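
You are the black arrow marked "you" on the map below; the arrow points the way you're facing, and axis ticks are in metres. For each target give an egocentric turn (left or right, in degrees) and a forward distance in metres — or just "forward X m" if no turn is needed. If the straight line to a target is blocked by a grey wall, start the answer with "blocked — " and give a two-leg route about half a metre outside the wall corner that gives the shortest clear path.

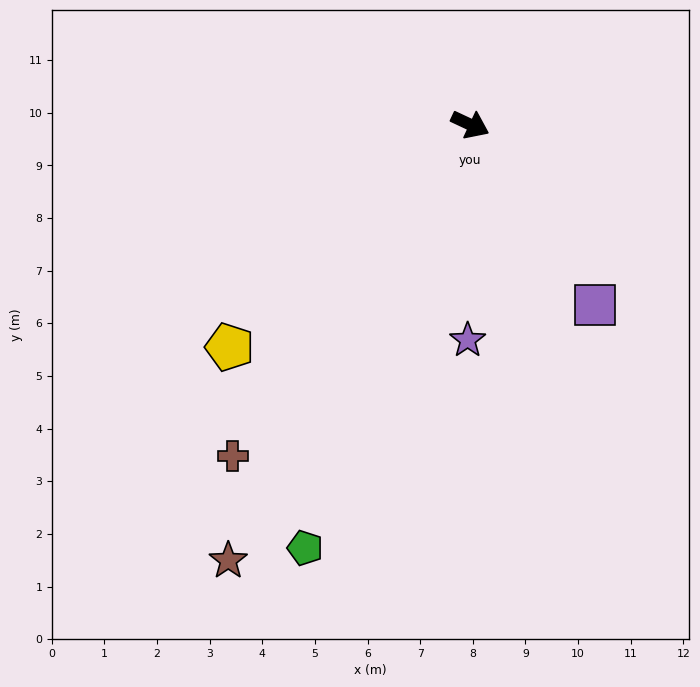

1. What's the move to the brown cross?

turn right 101°, forward 7.7 m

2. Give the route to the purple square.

turn right 30°, forward 4.2 m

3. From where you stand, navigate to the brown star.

turn right 94°, forward 9.5 m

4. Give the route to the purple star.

turn right 66°, forward 4.1 m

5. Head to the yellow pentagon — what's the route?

turn right 112°, forward 6.2 m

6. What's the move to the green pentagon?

turn right 86°, forward 8.6 m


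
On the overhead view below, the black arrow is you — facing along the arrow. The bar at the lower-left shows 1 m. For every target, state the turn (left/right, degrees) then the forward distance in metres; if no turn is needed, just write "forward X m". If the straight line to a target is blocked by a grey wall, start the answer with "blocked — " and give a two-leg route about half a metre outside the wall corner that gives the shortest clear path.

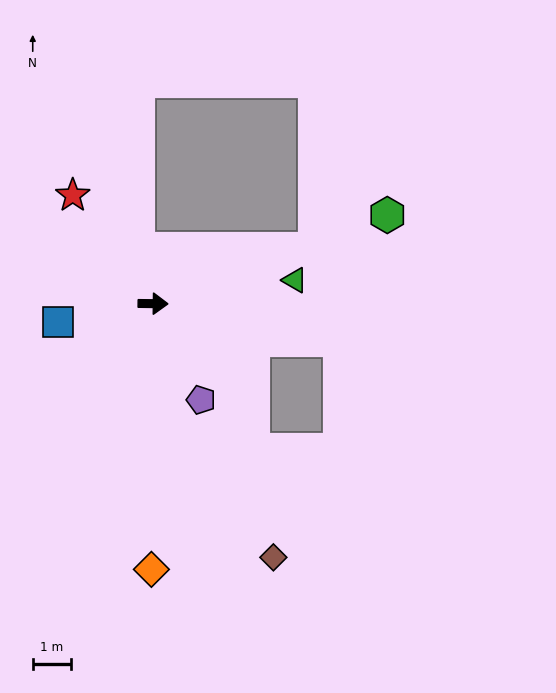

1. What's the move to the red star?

turn left 127°, forward 3.5 m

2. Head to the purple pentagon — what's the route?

turn right 63°, forward 2.8 m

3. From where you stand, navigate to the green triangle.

turn left 10°, forward 3.7 m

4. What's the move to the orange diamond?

turn right 90°, forward 6.9 m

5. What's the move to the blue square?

turn right 169°, forward 2.5 m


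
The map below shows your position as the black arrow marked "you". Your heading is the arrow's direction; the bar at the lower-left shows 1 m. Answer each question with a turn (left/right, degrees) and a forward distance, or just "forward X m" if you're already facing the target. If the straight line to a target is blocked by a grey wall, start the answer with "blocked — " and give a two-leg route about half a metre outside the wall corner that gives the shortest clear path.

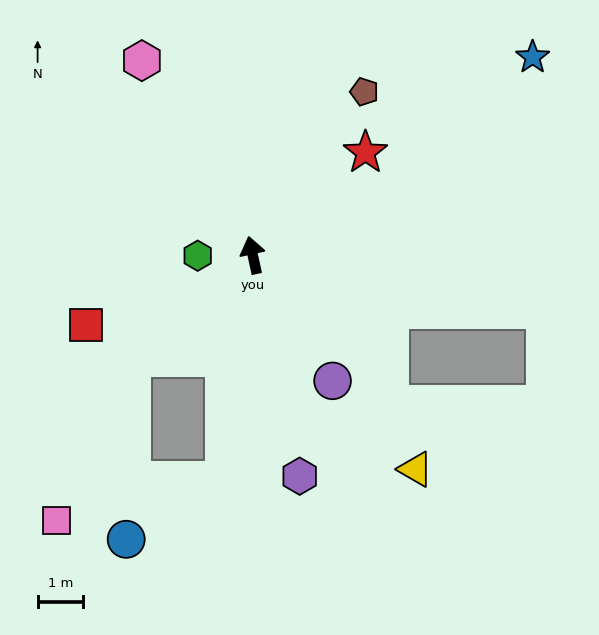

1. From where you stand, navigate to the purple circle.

turn right 160°, forward 3.3 m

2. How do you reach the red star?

turn right 60°, forward 3.4 m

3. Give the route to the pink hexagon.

turn left 17°, forward 5.0 m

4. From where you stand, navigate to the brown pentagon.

turn right 47°, forward 4.4 m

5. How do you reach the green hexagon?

turn left 78°, forward 1.2 m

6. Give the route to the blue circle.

blocked — turn left 118°, forward 3.5 m, then turn left 48°, forward 4.0 m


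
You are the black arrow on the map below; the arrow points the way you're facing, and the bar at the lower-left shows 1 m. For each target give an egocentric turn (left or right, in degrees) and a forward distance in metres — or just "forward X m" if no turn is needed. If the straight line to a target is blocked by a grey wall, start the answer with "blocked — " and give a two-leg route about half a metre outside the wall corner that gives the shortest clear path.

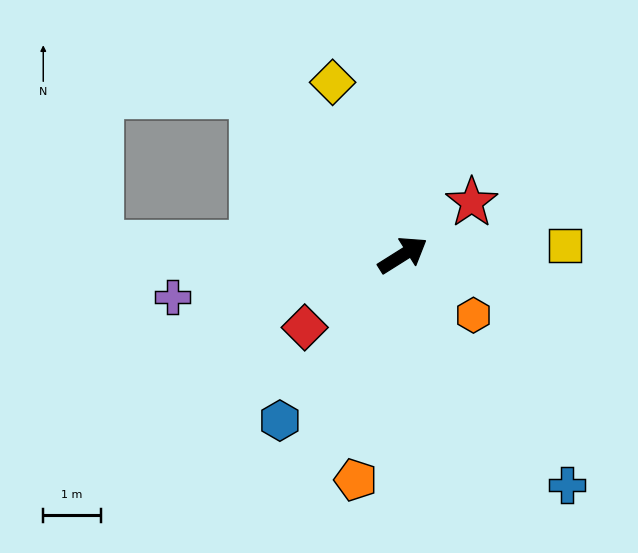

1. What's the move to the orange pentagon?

turn right 134°, forward 4.0 m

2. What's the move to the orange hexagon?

turn right 73°, forward 1.6 m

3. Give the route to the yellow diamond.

turn left 80°, forward 3.3 m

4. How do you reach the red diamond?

turn right 176°, forward 2.1 m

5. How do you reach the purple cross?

turn left 158°, forward 4.1 m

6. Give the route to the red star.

turn left 5°, forward 1.5 m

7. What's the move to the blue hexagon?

turn right 159°, forward 3.6 m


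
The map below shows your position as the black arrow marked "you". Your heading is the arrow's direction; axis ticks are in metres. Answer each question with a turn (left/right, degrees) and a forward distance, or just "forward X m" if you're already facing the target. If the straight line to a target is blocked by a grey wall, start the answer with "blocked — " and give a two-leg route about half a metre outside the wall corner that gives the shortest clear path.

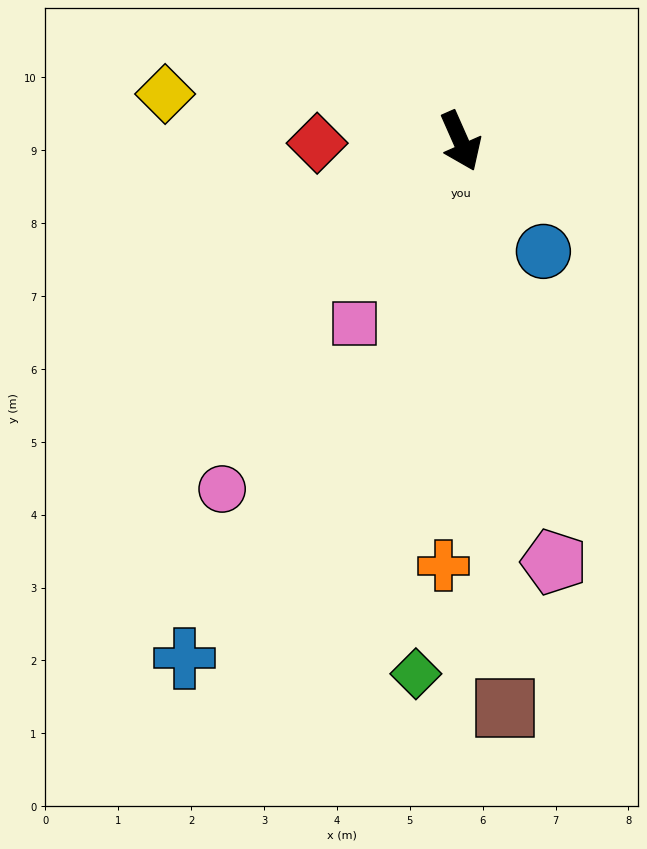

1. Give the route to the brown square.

turn right 19°, forward 7.8 m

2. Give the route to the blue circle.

turn left 13°, forward 1.9 m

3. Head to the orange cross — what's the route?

turn right 26°, forward 5.8 m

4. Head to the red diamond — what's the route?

turn right 113°, forward 2.0 m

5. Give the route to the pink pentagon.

turn right 11°, forward 5.9 m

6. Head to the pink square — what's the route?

turn right 54°, forward 2.9 m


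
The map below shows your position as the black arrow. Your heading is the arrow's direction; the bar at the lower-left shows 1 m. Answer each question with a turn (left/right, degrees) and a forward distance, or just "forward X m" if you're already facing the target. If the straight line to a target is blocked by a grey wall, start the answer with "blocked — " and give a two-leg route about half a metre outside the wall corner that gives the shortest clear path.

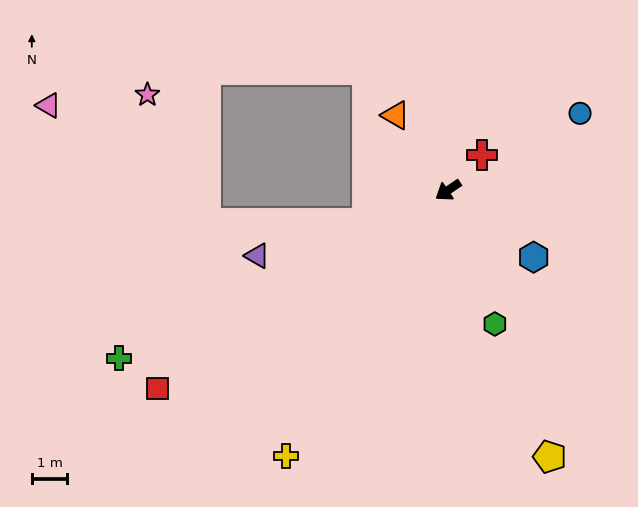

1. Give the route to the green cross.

turn right 7°, forward 10.5 m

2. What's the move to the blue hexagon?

turn left 108°, forward 3.1 m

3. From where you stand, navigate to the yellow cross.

turn left 24°, forward 8.8 m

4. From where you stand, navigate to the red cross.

turn right 168°, forward 1.4 m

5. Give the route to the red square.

forward 10.0 m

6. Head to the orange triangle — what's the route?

turn right 89°, forward 2.6 m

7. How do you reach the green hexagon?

turn left 75°, forward 4.0 m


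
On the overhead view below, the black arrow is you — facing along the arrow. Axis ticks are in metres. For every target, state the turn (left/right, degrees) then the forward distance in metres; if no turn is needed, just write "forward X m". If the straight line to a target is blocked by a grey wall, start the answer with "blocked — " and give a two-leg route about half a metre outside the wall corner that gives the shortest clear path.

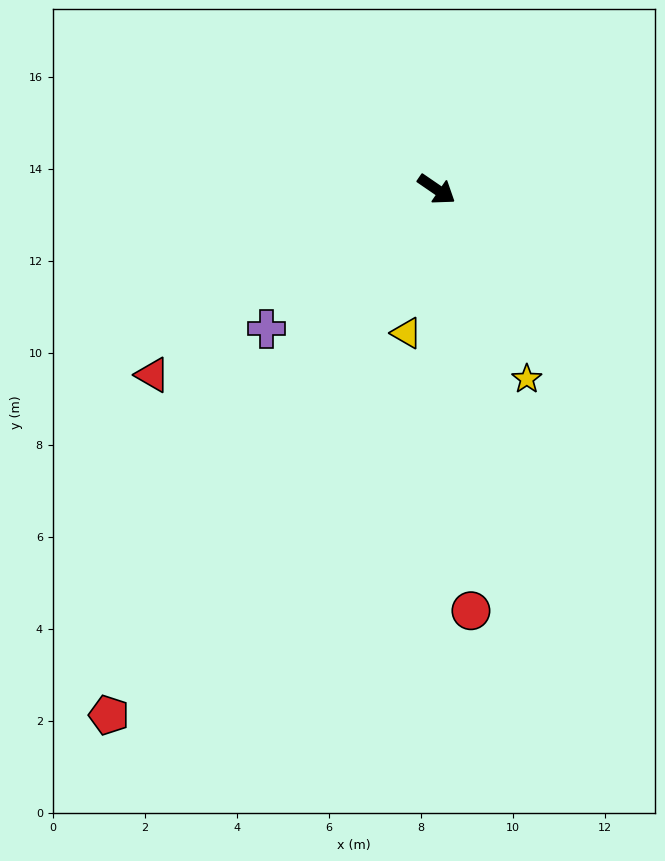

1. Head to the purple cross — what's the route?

turn right 106°, forward 4.8 m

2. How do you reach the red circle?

turn right 51°, forward 9.2 m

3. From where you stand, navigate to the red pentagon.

turn right 88°, forward 13.5 m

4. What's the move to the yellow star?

turn right 30°, forward 4.6 m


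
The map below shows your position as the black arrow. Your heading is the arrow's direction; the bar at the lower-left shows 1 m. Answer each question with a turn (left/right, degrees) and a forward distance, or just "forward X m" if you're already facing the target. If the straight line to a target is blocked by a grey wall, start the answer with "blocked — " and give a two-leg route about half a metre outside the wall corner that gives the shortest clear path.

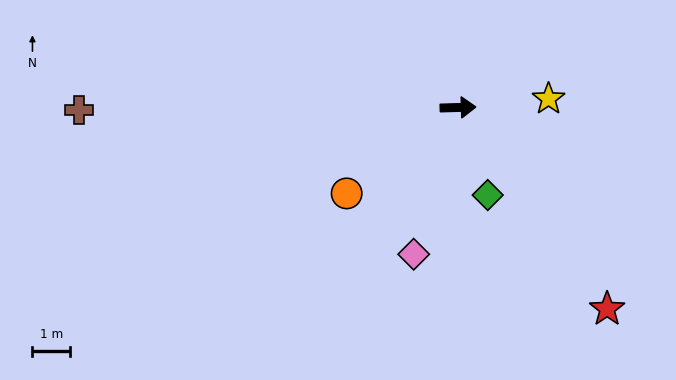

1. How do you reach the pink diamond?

turn right 108°, forward 4.0 m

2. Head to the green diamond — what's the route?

turn right 73°, forward 2.4 m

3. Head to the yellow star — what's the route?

turn left 4°, forward 2.4 m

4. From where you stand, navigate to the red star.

turn right 55°, forward 6.6 m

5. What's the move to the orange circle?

turn right 144°, forward 3.7 m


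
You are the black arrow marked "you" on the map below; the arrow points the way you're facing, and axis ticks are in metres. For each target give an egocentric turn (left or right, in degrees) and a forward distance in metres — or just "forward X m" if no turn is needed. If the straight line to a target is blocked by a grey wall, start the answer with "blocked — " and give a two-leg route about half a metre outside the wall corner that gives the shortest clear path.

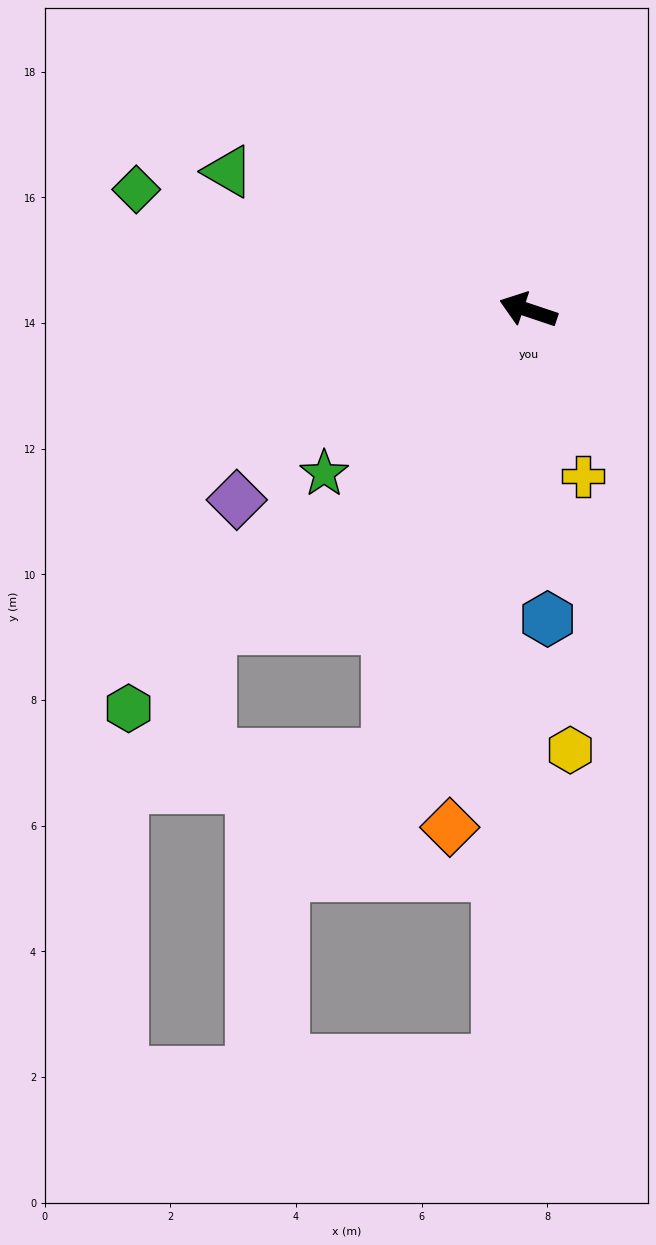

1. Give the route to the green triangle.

turn right 6°, forward 5.3 m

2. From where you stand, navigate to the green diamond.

forward 6.5 m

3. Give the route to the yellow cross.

turn left 127°, forward 2.8 m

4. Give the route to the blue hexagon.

turn left 112°, forward 4.9 m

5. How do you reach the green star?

turn left 57°, forward 4.2 m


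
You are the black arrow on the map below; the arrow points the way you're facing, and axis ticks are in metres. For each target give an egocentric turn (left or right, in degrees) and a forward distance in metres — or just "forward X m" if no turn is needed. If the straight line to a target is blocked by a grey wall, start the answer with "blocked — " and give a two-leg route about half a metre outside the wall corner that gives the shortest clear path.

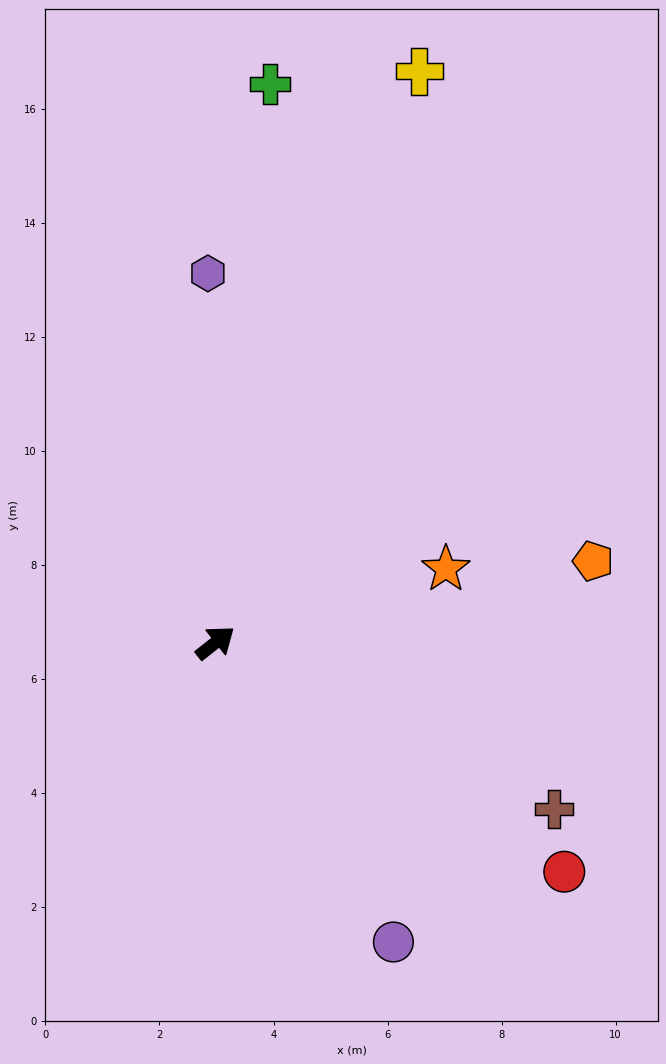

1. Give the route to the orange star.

turn right 20°, forward 4.2 m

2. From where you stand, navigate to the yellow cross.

turn left 32°, forward 10.6 m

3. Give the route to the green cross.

turn left 46°, forward 9.8 m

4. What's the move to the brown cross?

turn right 64°, forward 6.6 m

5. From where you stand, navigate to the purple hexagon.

turn left 53°, forward 6.5 m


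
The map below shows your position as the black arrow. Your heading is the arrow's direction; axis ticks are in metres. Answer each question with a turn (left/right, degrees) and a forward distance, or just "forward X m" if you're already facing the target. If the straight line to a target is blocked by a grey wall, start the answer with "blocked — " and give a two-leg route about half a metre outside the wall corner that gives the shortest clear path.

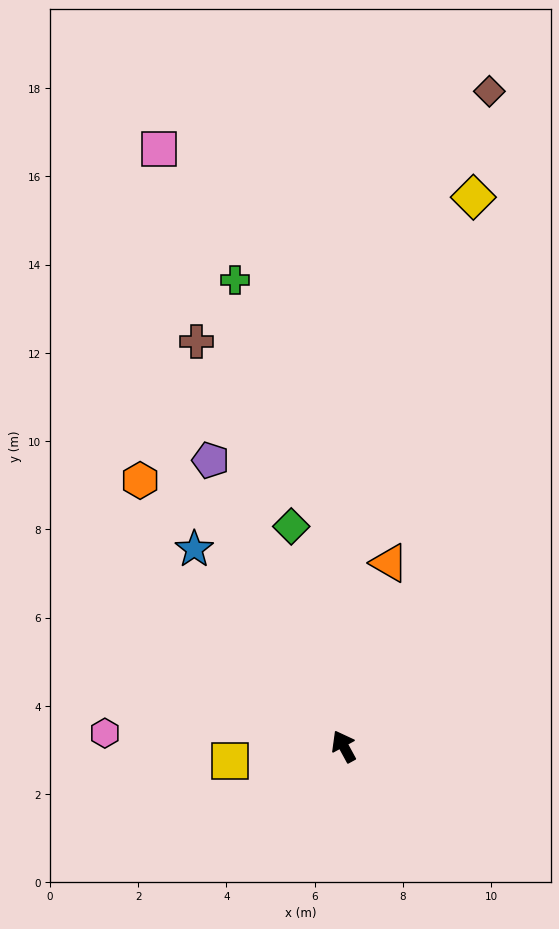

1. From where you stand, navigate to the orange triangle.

turn right 43°, forward 4.3 m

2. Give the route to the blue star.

turn left 9°, forward 5.6 m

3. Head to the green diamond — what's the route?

turn right 15°, forward 5.1 m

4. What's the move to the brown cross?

turn right 9°, forward 9.8 m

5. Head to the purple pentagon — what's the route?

turn right 4°, forward 7.2 m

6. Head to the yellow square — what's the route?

turn left 69°, forward 2.6 m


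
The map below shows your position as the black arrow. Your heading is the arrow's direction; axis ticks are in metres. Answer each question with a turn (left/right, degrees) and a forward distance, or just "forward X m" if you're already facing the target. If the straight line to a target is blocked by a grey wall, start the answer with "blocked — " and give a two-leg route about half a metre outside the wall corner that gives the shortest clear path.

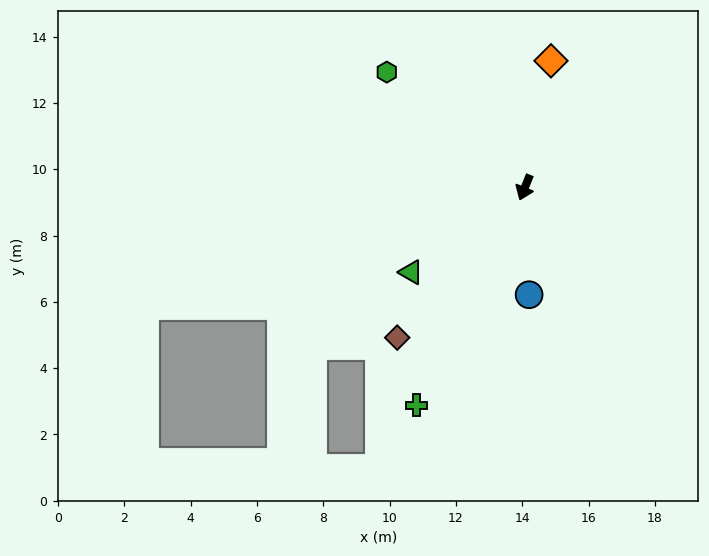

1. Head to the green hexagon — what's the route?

turn right 108°, forward 5.4 m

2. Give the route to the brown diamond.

turn right 18°, forward 5.9 m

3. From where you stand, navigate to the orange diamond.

turn right 170°, forward 3.9 m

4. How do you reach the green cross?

turn right 4°, forward 7.3 m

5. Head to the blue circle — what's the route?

turn left 24°, forward 3.2 m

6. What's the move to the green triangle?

turn right 31°, forward 4.3 m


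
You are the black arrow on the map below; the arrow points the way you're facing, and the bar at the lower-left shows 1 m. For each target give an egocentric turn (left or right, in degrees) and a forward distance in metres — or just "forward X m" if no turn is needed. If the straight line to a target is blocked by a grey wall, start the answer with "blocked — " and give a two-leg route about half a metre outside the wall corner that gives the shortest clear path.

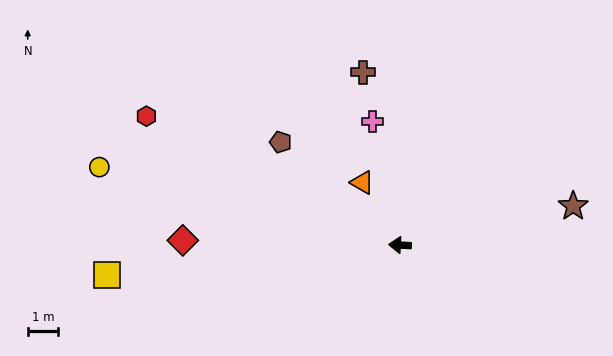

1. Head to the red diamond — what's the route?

forward 7.1 m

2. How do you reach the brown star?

turn right 164°, forward 5.8 m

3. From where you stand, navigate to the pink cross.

turn right 75°, forward 4.1 m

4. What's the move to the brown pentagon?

turn right 38°, forward 5.1 m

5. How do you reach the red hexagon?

turn right 24°, forward 9.3 m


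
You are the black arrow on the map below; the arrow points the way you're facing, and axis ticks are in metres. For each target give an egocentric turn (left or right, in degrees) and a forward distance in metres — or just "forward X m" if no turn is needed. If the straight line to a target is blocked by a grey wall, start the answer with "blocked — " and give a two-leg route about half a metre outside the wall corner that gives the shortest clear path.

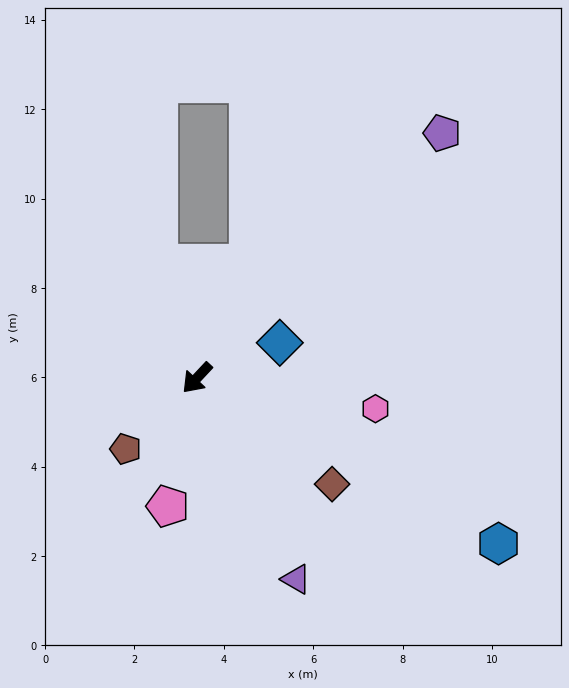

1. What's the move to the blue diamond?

turn left 156°, forward 2.0 m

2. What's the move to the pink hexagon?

turn left 123°, forward 4.1 m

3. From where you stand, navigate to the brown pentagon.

turn right 2°, forward 2.3 m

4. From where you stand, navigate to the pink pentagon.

turn left 30°, forward 2.9 m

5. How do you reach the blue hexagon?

turn left 104°, forward 7.7 m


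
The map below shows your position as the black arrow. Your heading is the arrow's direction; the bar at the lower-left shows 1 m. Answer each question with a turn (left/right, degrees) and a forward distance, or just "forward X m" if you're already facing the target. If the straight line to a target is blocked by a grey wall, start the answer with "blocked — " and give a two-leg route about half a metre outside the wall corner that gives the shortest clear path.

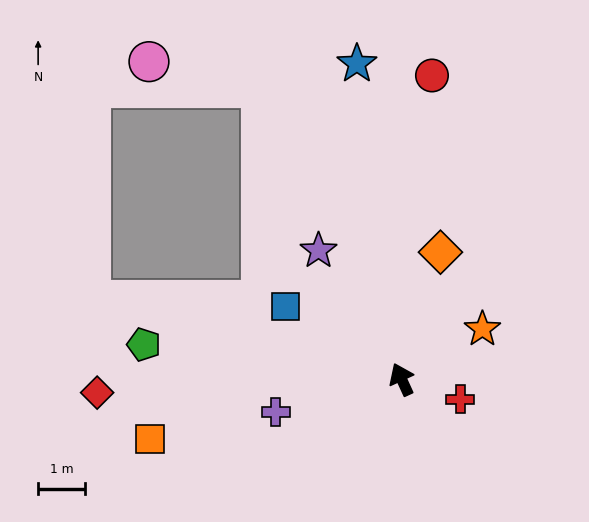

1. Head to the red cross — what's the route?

turn right 133°, forward 1.3 m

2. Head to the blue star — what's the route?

turn right 16°, forward 6.7 m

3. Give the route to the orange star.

turn right 83°, forward 2.0 m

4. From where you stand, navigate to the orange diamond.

turn right 41°, forward 2.8 m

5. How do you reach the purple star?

turn left 8°, forward 3.2 m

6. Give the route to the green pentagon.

turn left 58°, forward 5.5 m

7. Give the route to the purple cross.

turn left 80°, forward 2.8 m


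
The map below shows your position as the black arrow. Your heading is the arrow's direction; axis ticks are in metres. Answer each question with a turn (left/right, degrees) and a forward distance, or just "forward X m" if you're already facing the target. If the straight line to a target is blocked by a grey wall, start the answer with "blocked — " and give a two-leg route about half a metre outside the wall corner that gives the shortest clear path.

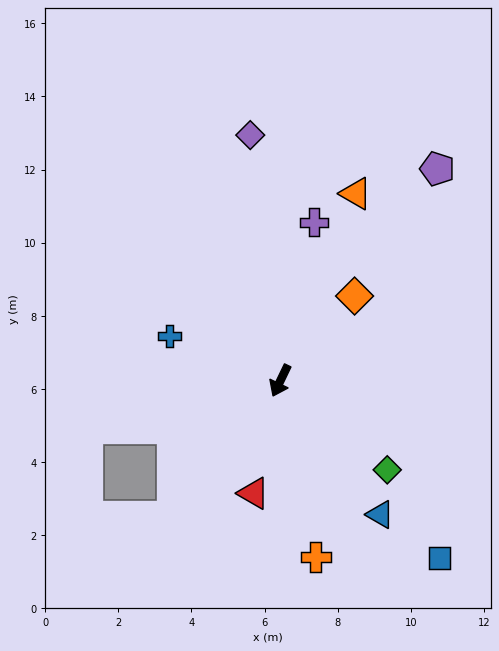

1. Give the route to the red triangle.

turn left 12°, forward 3.2 m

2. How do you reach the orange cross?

turn left 37°, forward 4.9 m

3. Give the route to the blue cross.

turn right 86°, forward 3.3 m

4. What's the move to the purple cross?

turn right 166°, forward 4.4 m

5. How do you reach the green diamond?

turn left 76°, forward 3.8 m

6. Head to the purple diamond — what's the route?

turn right 147°, forward 6.8 m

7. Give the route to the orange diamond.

turn left 164°, forward 3.1 m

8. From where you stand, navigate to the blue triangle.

turn left 62°, forward 4.6 m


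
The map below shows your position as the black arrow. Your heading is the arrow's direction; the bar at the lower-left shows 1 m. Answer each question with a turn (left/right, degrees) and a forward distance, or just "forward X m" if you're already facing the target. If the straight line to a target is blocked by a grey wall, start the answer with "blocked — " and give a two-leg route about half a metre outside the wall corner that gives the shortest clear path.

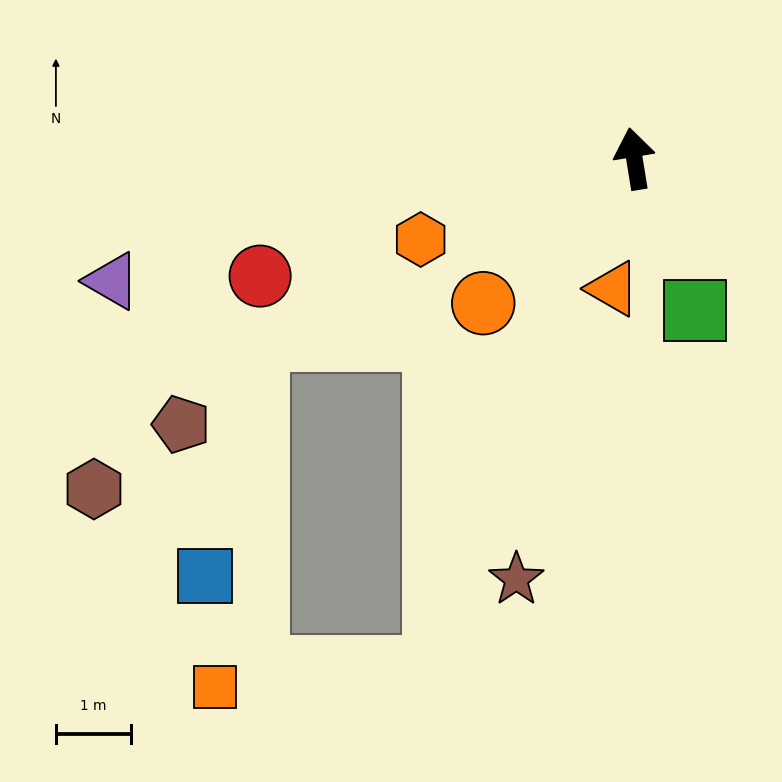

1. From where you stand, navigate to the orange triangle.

turn left 161°, forward 1.8 m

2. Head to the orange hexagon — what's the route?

turn left 102°, forward 3.0 m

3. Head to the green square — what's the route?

turn right 168°, forward 2.2 m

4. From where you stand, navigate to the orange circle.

turn left 125°, forward 2.8 m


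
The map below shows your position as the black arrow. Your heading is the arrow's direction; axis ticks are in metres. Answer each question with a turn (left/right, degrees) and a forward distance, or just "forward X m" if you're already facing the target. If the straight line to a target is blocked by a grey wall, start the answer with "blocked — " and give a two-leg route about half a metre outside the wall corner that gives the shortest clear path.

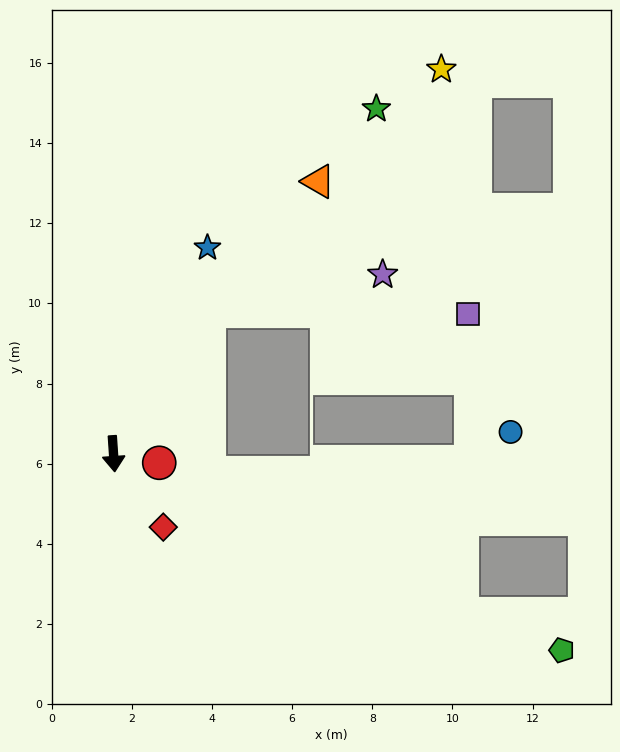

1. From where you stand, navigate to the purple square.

blocked — turn left 142°, forward 4.3 m, then turn right 56°, forward 6.5 m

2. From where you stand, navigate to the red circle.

turn left 75°, forward 1.2 m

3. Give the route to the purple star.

blocked — turn left 142°, forward 4.3 m, then turn right 44°, forward 4.4 m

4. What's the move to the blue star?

turn left 152°, forward 5.7 m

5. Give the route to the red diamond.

turn left 30°, forward 2.2 m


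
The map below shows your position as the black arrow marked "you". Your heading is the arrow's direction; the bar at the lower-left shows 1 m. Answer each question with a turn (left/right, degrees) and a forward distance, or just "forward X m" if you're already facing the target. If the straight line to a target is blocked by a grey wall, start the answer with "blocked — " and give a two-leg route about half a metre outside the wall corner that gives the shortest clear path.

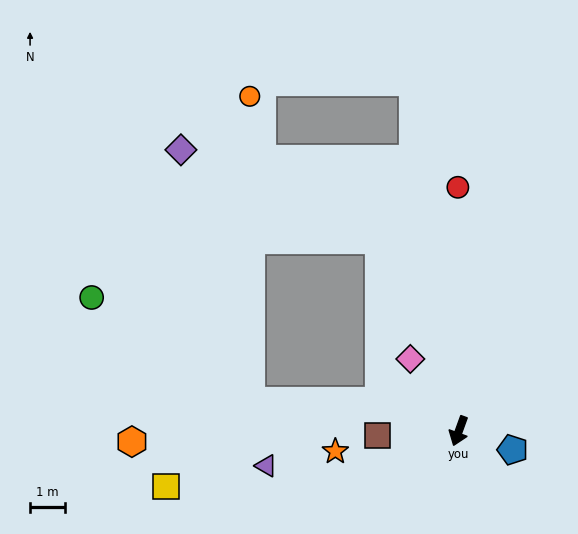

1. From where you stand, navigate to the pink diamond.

turn right 126°, forward 2.5 m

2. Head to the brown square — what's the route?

turn right 67°, forward 2.3 m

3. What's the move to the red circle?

turn right 160°, forward 7.1 m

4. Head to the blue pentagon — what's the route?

turn left 91°, forward 1.6 m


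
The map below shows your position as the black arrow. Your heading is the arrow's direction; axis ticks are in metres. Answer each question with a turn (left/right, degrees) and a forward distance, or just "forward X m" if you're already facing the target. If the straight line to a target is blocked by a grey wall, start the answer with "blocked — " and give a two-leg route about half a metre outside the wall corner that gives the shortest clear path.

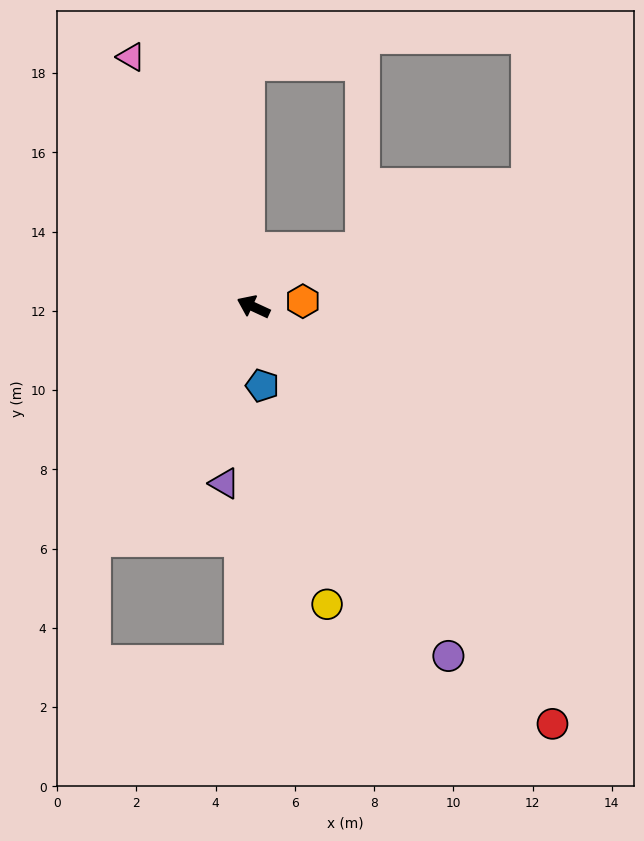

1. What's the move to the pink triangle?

turn right 39°, forward 7.0 m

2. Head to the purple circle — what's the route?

turn left 144°, forward 10.1 m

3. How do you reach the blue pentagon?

turn left 121°, forward 2.0 m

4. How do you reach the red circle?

turn left 150°, forward 13.0 m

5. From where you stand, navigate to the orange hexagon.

turn right 149°, forward 1.3 m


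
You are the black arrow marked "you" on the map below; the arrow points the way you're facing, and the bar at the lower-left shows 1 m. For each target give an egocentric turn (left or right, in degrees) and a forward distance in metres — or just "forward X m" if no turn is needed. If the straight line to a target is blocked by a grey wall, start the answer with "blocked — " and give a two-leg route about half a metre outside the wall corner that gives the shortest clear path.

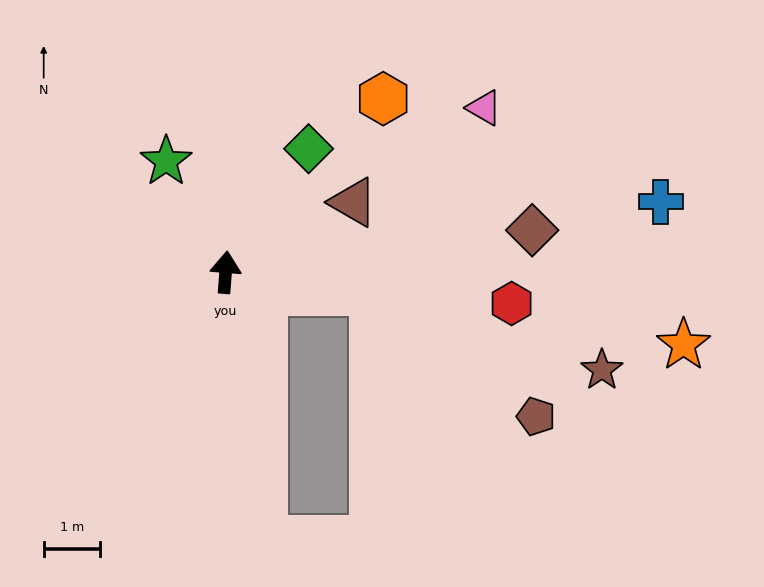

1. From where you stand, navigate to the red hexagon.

turn right 92°, forward 5.1 m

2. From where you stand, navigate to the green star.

turn left 33°, forward 2.3 m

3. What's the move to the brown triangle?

turn right 57°, forward 2.6 m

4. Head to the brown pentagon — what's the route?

blocked — turn right 93°, forward 2.7 m, then turn right 30°, forward 3.7 m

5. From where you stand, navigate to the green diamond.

turn right 30°, forward 2.7 m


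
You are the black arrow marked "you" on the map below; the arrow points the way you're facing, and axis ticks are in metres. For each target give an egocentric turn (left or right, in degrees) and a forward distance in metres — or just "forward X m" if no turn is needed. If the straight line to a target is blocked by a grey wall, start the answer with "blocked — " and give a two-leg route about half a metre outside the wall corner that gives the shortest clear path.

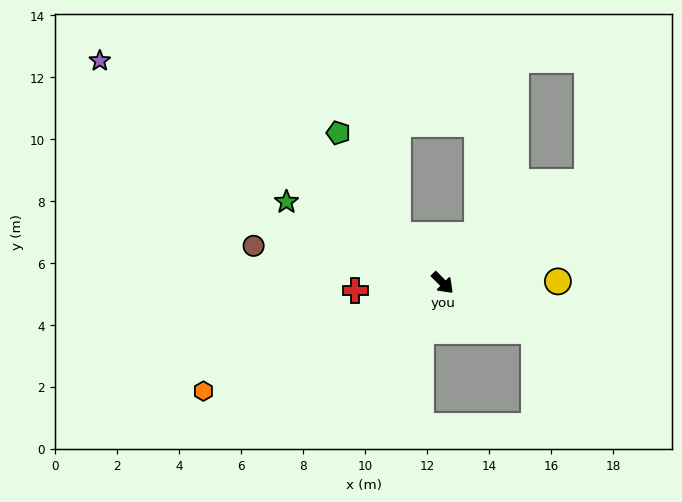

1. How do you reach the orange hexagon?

turn right 111°, forward 8.5 m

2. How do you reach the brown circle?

turn right 146°, forward 6.2 m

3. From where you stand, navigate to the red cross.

turn right 130°, forward 2.8 m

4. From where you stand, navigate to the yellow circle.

turn left 46°, forward 3.7 m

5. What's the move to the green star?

turn right 162°, forward 5.7 m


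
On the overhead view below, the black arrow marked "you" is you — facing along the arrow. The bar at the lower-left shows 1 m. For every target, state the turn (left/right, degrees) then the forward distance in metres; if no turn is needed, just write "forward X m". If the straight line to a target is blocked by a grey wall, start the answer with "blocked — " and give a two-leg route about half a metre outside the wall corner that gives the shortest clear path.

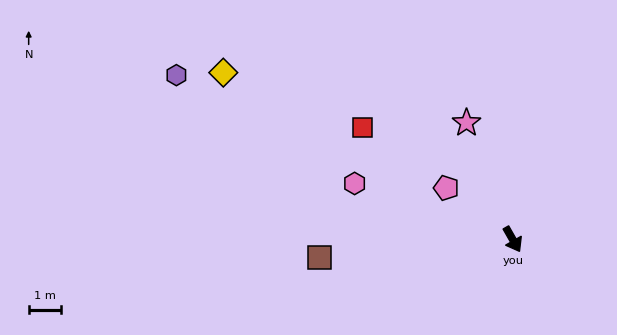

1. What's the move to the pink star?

turn left 172°, forward 3.8 m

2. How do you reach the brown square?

turn right 114°, forward 6.0 m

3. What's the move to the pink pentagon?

turn right 157°, forward 2.6 m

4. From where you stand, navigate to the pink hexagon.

turn right 139°, forward 5.1 m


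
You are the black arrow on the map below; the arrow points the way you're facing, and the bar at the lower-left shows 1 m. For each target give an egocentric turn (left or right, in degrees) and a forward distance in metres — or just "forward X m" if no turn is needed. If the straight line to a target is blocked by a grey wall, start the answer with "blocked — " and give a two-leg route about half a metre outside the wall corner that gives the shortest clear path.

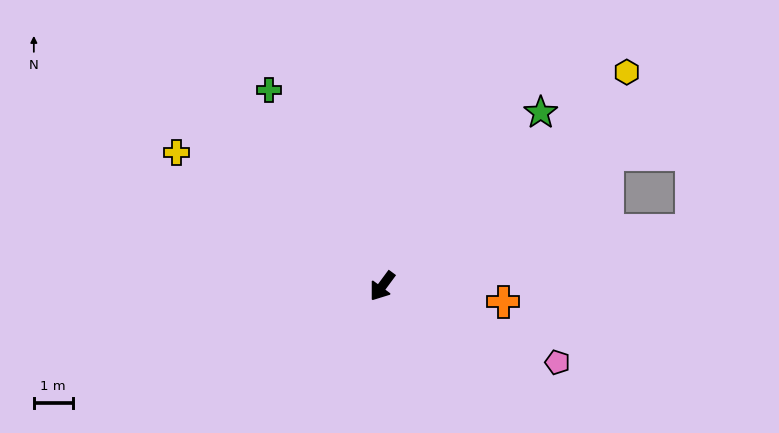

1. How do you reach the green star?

turn left 174°, forward 6.1 m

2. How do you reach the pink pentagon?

turn left 103°, forward 4.9 m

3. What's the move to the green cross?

turn right 114°, forward 5.8 m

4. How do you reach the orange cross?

turn left 119°, forward 3.1 m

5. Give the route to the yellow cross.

turn right 87°, forward 6.3 m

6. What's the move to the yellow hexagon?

turn left 168°, forward 8.4 m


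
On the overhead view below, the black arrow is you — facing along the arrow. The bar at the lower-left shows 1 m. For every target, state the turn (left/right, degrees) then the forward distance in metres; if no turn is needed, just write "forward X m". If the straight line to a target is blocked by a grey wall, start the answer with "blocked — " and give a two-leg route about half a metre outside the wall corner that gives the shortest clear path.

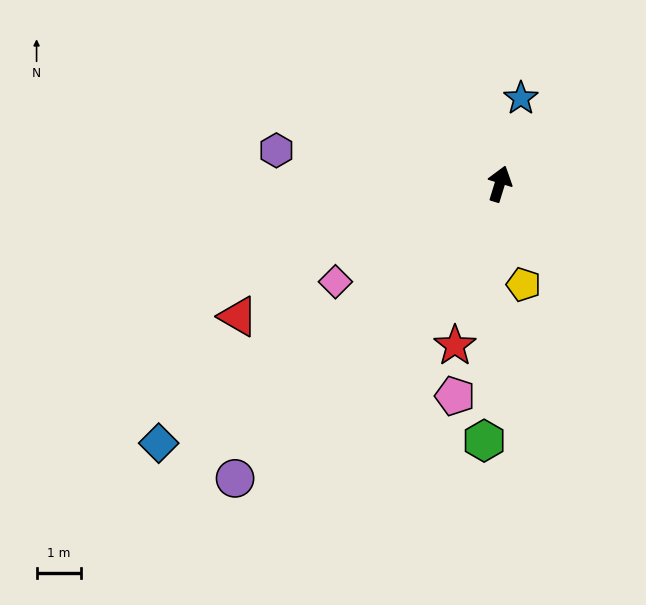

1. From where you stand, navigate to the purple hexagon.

turn left 99°, forward 5.0 m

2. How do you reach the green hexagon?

turn right 166°, forward 5.7 m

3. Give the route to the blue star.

turn left 3°, forward 2.0 m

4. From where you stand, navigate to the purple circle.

turn left 155°, forward 8.8 m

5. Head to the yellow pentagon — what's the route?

turn right 150°, forward 2.3 m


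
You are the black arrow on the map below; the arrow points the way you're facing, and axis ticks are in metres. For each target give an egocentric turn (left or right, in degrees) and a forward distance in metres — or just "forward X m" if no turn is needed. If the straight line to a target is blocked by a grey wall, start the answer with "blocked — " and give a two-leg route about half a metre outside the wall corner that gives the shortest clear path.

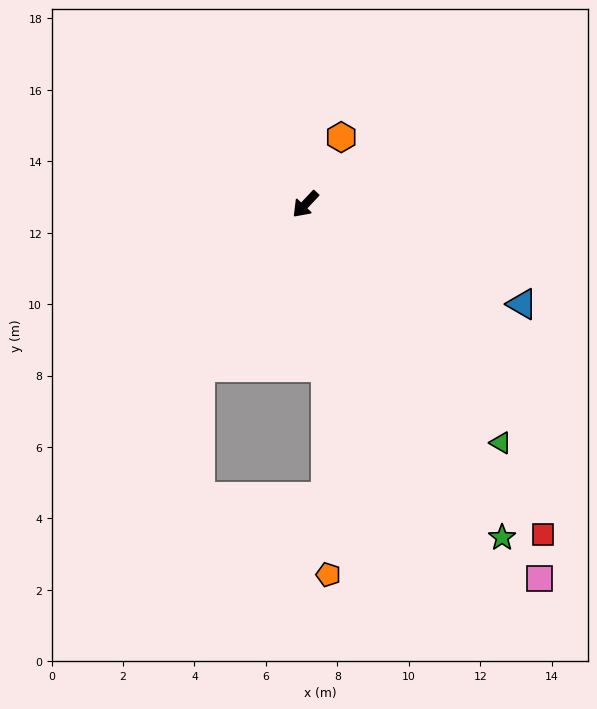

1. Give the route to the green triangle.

turn left 83°, forward 8.6 m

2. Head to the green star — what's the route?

turn left 74°, forward 10.8 m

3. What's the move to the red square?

turn left 79°, forward 11.4 m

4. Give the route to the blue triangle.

turn left 109°, forward 6.7 m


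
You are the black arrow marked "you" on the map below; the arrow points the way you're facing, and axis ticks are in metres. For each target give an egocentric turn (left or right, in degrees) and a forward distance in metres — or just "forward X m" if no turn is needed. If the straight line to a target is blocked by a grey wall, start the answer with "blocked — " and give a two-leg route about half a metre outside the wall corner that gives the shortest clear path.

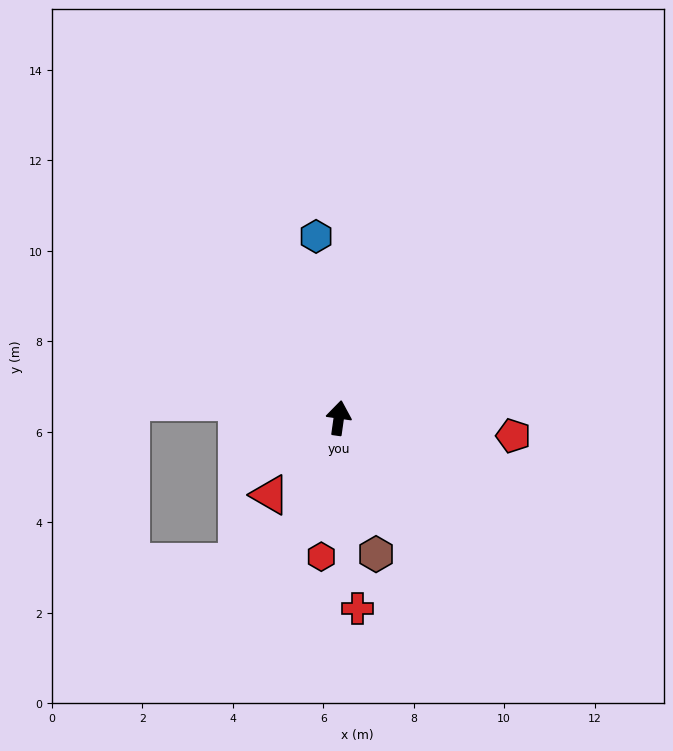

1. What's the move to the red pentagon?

turn right 88°, forward 3.9 m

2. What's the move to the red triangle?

turn left 146°, forward 2.3 m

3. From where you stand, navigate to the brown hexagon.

turn right 157°, forward 3.1 m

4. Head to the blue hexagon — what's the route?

turn left 15°, forward 4.0 m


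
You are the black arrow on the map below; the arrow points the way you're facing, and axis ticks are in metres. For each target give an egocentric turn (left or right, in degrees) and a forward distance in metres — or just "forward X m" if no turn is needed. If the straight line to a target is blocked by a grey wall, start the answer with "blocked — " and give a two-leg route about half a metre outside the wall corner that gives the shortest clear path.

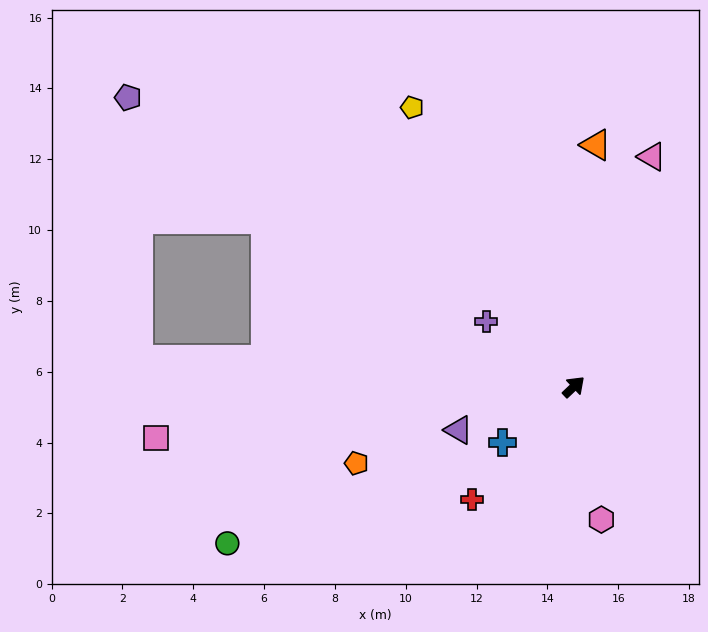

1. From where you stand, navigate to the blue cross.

turn left 175°, forward 2.5 m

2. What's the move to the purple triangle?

turn left 157°, forward 3.5 m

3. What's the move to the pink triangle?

turn left 28°, forward 6.9 m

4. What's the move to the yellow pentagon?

turn left 77°, forward 9.1 m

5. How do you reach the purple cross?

turn left 100°, forward 3.1 m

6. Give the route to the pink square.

turn left 144°, forward 11.9 m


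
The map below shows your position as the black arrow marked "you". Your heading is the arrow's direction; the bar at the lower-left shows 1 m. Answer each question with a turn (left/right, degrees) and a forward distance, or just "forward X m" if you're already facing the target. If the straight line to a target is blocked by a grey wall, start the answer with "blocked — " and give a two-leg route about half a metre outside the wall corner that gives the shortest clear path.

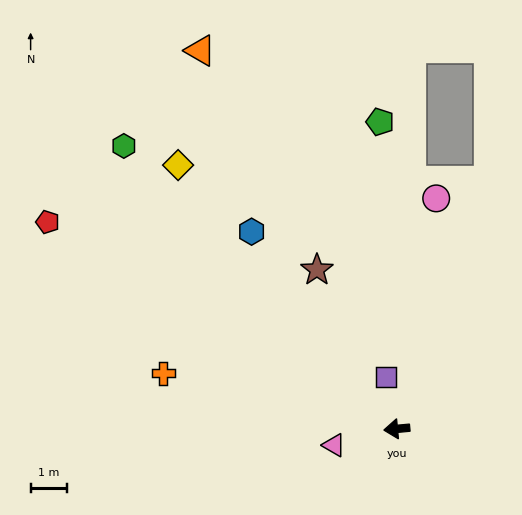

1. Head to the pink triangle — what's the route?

turn left 9°, forward 1.8 m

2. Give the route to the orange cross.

turn right 19°, forward 6.6 m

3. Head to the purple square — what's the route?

turn right 83°, forward 1.5 m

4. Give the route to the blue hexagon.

turn right 59°, forward 6.8 m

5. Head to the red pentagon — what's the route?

turn right 36°, forward 11.2 m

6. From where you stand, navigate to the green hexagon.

turn right 51°, forward 10.8 m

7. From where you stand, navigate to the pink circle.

turn right 105°, forward 6.5 m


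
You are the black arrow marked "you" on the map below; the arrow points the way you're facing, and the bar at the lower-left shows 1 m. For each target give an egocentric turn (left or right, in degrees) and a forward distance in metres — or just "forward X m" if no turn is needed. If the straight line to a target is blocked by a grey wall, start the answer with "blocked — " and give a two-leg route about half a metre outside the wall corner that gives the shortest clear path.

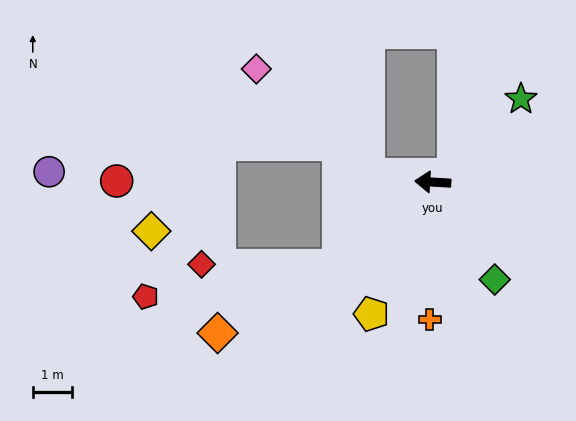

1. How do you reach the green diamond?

turn left 126°, forward 3.0 m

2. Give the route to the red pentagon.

blocked — turn left 45°, forward 3.2 m, then turn right 32°, forward 5.0 m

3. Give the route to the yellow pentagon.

turn left 68°, forward 3.7 m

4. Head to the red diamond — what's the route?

blocked — turn left 45°, forward 3.2 m, then turn right 42°, forward 3.5 m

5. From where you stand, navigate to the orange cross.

turn left 92°, forward 3.5 m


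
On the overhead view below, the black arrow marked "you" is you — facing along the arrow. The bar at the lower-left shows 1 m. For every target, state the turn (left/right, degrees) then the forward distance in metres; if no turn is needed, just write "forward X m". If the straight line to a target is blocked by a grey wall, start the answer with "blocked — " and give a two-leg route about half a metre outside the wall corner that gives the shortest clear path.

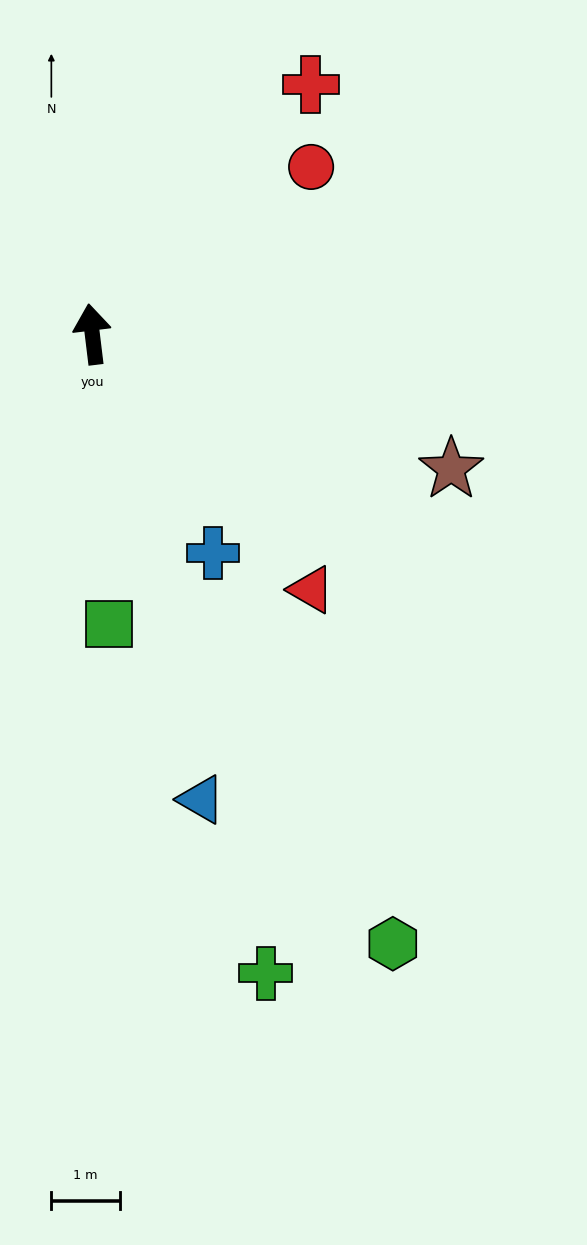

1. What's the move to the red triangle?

turn right 146°, forward 4.9 m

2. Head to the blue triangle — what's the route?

turn right 174°, forward 7.0 m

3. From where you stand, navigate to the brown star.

turn right 118°, forward 5.6 m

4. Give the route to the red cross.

turn right 48°, forward 4.8 m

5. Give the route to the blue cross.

turn right 158°, forward 3.6 m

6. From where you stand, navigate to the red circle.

turn right 60°, forward 4.0 m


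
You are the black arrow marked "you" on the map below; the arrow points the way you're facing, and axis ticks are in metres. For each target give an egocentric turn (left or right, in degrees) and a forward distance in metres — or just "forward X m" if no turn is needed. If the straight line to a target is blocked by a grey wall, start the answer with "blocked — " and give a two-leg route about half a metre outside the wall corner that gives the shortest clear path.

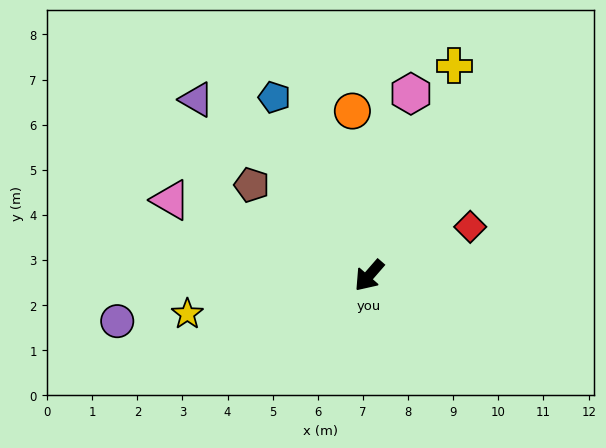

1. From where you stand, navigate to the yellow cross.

turn right 161°, forward 5.0 m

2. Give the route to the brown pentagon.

turn right 87°, forward 3.3 m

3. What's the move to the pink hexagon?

turn right 152°, forward 4.1 m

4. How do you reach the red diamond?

turn left 157°, forward 2.5 m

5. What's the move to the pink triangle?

turn right 70°, forward 4.7 m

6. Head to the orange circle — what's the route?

turn right 133°, forward 3.7 m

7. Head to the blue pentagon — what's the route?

turn right 111°, forward 4.5 m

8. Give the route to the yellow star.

turn right 37°, forward 4.1 m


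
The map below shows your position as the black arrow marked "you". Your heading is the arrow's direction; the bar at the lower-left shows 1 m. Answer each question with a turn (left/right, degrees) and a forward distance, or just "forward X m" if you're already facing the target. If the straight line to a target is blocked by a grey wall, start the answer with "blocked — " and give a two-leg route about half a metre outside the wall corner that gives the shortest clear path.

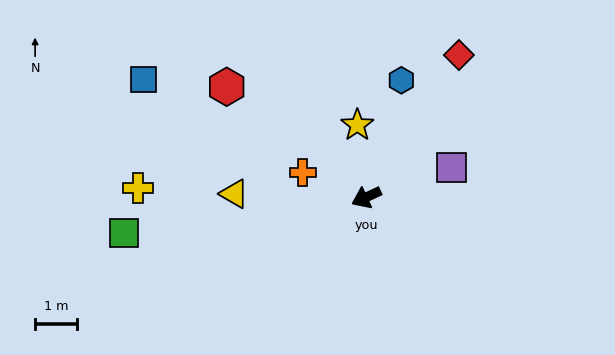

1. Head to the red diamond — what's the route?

turn right 148°, forward 4.1 m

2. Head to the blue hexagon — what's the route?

turn right 132°, forward 2.9 m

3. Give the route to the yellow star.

turn right 108°, forward 1.8 m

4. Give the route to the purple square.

turn left 174°, forward 2.2 m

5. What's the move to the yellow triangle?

turn right 26°, forward 3.2 m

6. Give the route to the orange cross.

turn right 46°, forward 1.6 m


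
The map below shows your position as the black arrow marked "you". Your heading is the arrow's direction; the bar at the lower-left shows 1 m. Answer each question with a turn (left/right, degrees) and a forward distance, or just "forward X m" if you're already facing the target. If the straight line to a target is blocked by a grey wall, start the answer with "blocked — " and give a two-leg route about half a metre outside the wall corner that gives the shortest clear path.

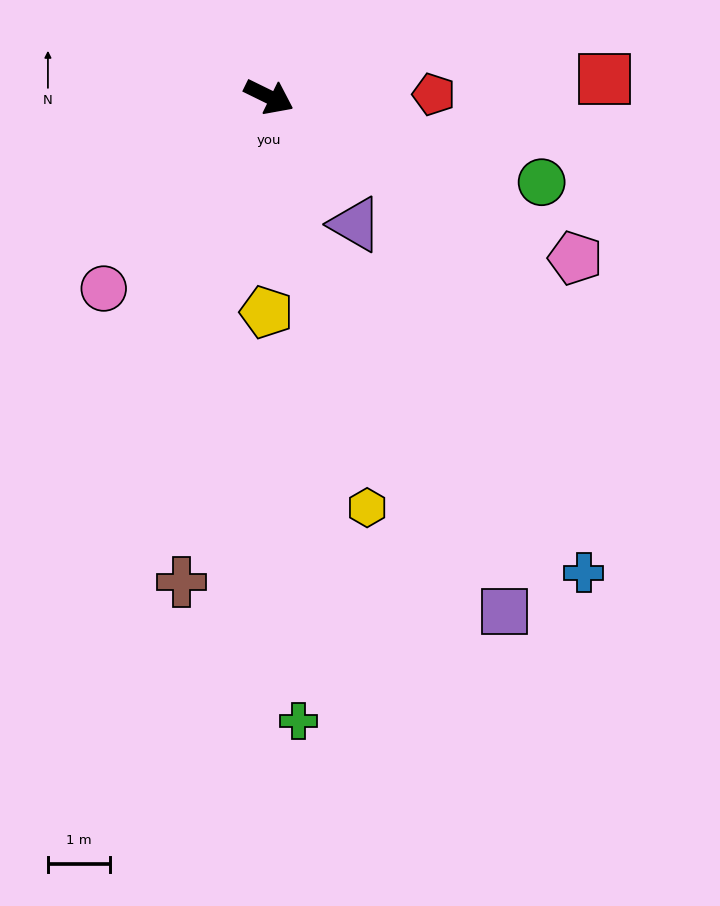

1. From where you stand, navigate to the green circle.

turn left 9°, forward 4.6 m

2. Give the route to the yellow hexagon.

turn right 50°, forward 6.8 m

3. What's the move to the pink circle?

turn right 105°, forward 4.1 m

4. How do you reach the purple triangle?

turn right 30°, forward 2.5 m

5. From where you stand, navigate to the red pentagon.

turn left 27°, forward 2.6 m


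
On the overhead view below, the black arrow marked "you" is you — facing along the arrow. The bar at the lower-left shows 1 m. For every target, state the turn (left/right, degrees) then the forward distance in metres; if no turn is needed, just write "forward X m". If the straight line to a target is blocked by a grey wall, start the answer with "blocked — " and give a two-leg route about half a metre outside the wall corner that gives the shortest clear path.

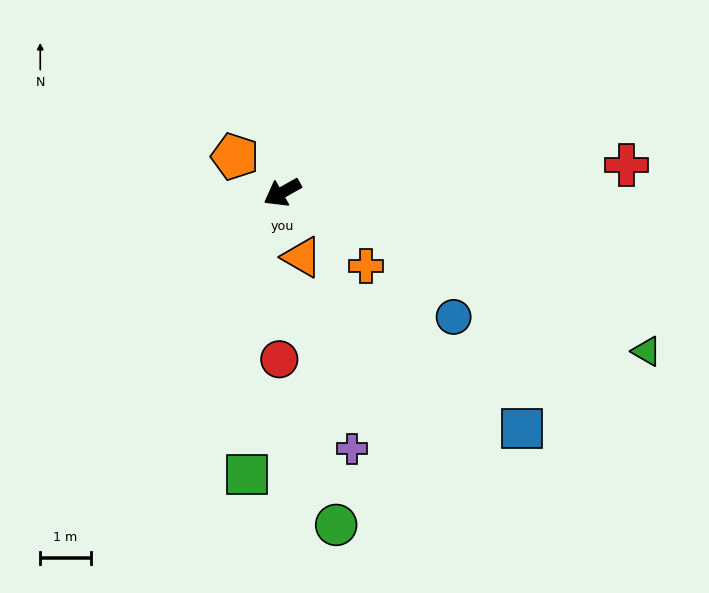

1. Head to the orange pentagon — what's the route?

turn right 67°, forward 1.2 m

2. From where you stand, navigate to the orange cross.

turn left 109°, forward 2.2 m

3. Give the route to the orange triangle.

turn left 77°, forward 1.3 m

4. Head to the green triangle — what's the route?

turn left 127°, forward 7.9 m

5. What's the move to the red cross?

turn left 155°, forward 6.9 m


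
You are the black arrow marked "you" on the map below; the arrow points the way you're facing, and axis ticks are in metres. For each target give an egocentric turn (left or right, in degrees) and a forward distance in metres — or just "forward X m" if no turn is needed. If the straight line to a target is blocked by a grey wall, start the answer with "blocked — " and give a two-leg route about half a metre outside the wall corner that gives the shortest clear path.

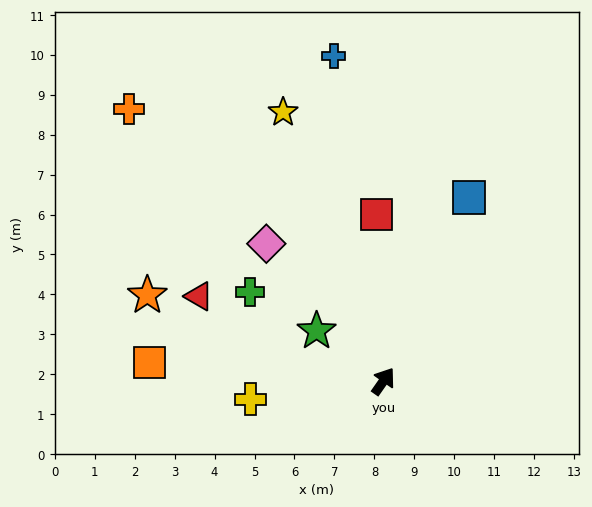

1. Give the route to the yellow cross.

turn left 133°, forward 3.4 m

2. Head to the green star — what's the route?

turn left 88°, forward 2.1 m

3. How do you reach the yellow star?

turn left 55°, forward 7.2 m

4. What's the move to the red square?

turn left 37°, forward 4.2 m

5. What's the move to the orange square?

turn left 120°, forward 5.9 m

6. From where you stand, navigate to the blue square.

turn left 10°, forward 5.1 m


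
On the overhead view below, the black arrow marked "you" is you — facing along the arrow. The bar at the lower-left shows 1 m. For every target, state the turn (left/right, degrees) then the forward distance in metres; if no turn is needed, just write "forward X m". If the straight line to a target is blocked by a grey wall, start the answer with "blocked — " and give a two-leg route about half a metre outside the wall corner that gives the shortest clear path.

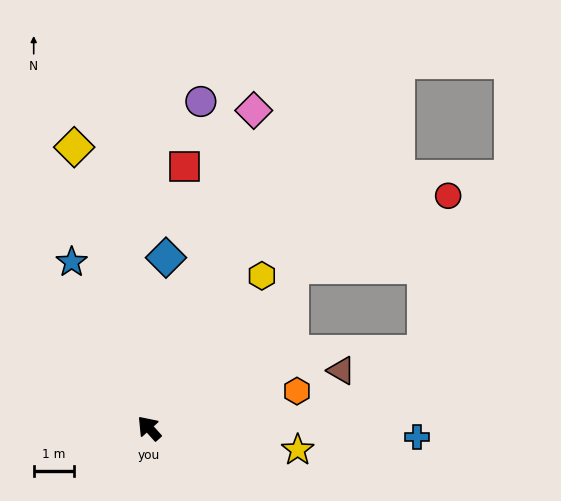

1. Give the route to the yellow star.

turn right 140°, forward 3.8 m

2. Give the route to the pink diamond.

turn right 60°, forward 8.4 m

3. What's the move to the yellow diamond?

turn right 27°, forward 7.3 m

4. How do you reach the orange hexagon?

turn right 118°, forward 3.8 m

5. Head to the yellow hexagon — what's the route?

turn right 79°, forward 4.7 m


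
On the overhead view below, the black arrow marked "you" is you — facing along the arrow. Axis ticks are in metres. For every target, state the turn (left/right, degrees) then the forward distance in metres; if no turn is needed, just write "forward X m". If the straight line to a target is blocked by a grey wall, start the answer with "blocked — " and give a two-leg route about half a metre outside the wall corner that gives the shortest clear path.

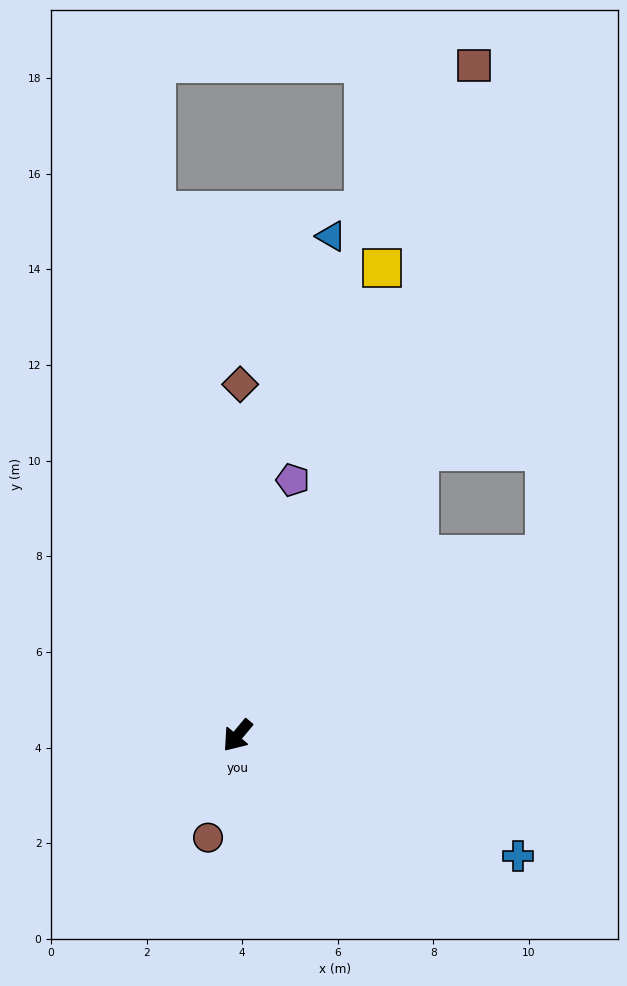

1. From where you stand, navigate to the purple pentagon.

turn right 152°, forward 5.5 m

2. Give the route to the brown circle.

turn left 24°, forward 2.2 m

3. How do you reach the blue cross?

turn left 107°, forward 6.4 m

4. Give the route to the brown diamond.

turn right 141°, forward 7.3 m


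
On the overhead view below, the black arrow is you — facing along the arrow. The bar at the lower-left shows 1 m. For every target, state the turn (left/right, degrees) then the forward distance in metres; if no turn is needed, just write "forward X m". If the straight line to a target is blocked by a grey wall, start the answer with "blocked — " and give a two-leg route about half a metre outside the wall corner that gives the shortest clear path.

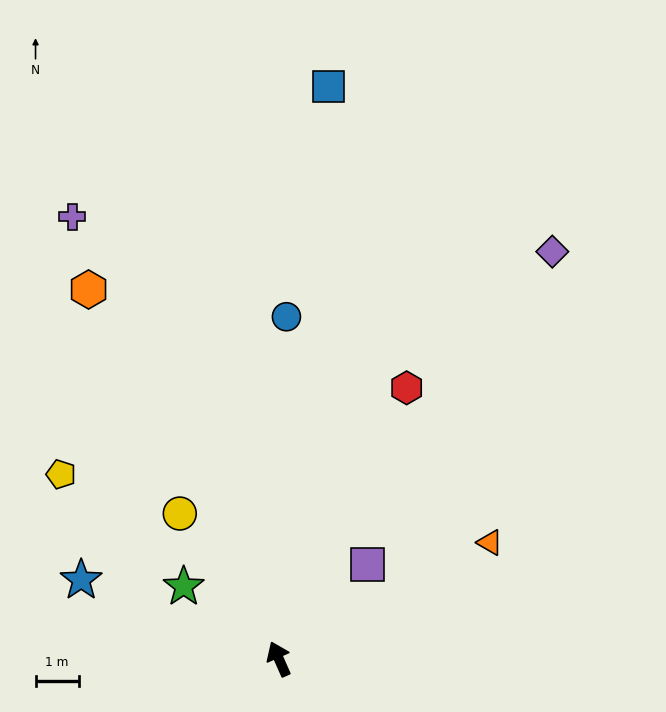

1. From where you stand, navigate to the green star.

turn left 29°, forward 2.8 m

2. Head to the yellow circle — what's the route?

turn left 11°, forward 4.1 m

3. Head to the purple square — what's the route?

turn right 67°, forward 3.0 m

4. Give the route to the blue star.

turn left 44°, forward 4.9 m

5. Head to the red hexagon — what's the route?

turn right 49°, forward 6.9 m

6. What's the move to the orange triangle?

turn right 85°, forward 5.6 m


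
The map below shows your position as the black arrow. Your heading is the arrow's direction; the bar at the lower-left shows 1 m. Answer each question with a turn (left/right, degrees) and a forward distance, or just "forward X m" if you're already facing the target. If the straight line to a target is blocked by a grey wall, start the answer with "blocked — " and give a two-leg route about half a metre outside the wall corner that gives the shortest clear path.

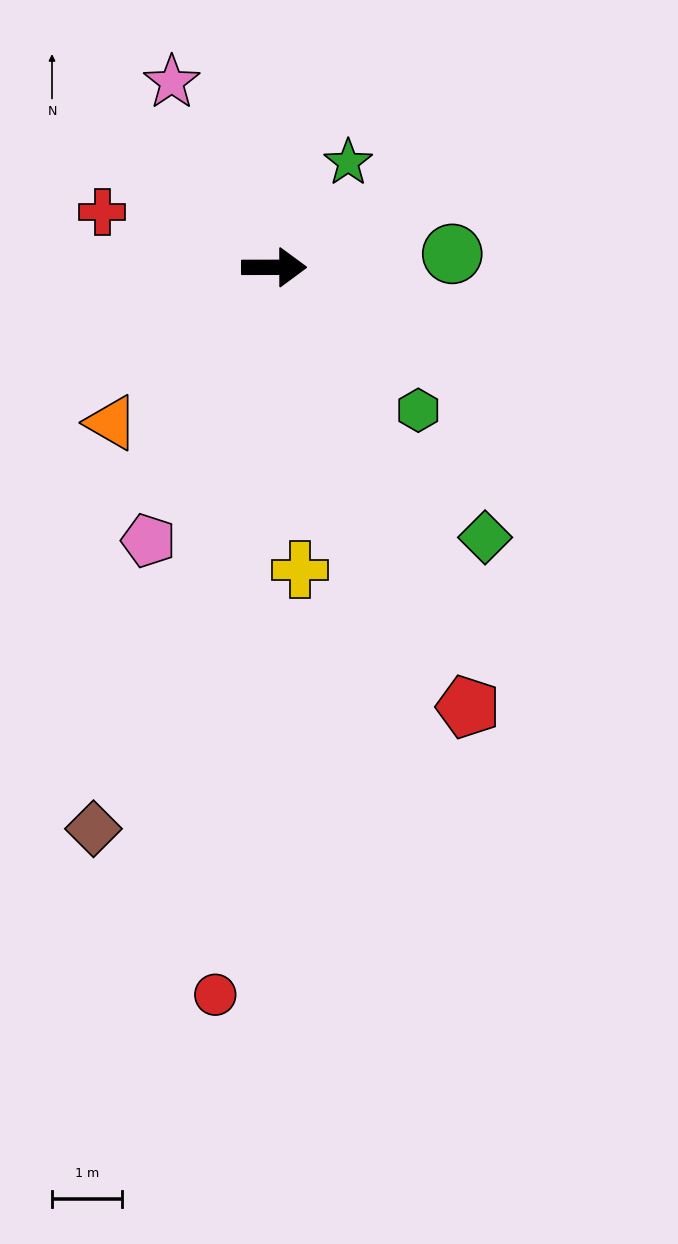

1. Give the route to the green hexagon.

turn right 45°, forward 2.9 m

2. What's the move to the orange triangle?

turn right 136°, forward 3.2 m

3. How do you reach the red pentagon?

turn right 66°, forward 6.9 m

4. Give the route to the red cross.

turn left 162°, forward 2.6 m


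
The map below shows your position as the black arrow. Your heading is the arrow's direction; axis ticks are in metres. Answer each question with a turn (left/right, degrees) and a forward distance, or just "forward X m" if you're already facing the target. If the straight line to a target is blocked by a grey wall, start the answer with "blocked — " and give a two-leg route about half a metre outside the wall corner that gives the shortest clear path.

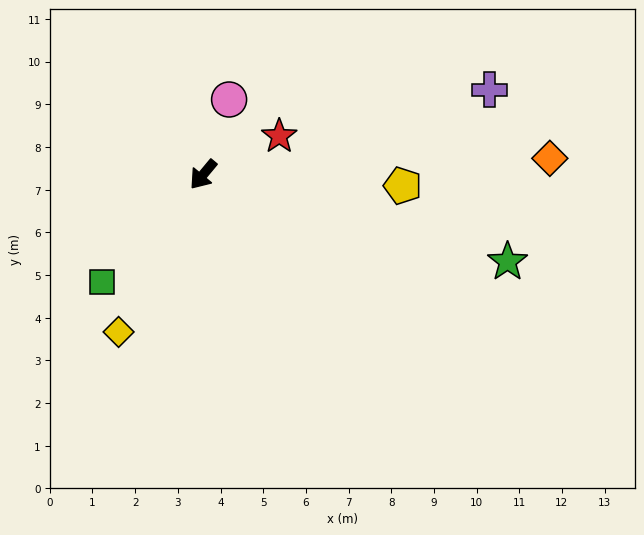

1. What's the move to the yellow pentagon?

turn left 127°, forward 4.7 m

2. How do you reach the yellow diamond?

turn left 12°, forward 4.2 m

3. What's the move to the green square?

turn right 4°, forward 3.5 m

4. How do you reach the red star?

turn left 157°, forward 2.0 m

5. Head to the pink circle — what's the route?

turn right 159°, forward 1.9 m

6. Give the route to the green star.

turn left 114°, forward 7.4 m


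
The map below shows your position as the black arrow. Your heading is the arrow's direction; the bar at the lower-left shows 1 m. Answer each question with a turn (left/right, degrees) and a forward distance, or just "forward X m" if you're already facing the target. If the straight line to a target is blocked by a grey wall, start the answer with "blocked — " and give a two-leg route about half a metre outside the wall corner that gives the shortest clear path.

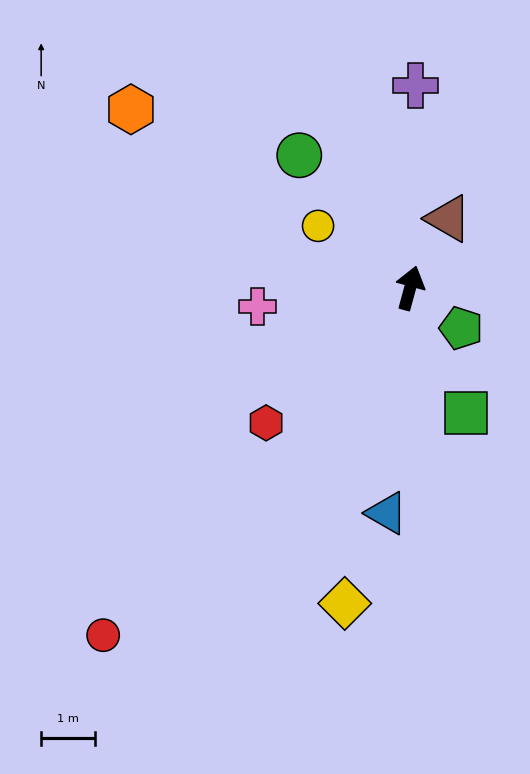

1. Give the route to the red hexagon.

turn left 148°, forward 3.7 m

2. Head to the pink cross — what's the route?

turn left 112°, forward 2.9 m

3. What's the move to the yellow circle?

turn left 71°, forward 2.1 m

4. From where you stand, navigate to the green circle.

turn left 55°, forward 3.2 m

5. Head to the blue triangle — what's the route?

turn right 171°, forward 4.2 m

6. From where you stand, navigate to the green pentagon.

turn right 113°, forward 1.2 m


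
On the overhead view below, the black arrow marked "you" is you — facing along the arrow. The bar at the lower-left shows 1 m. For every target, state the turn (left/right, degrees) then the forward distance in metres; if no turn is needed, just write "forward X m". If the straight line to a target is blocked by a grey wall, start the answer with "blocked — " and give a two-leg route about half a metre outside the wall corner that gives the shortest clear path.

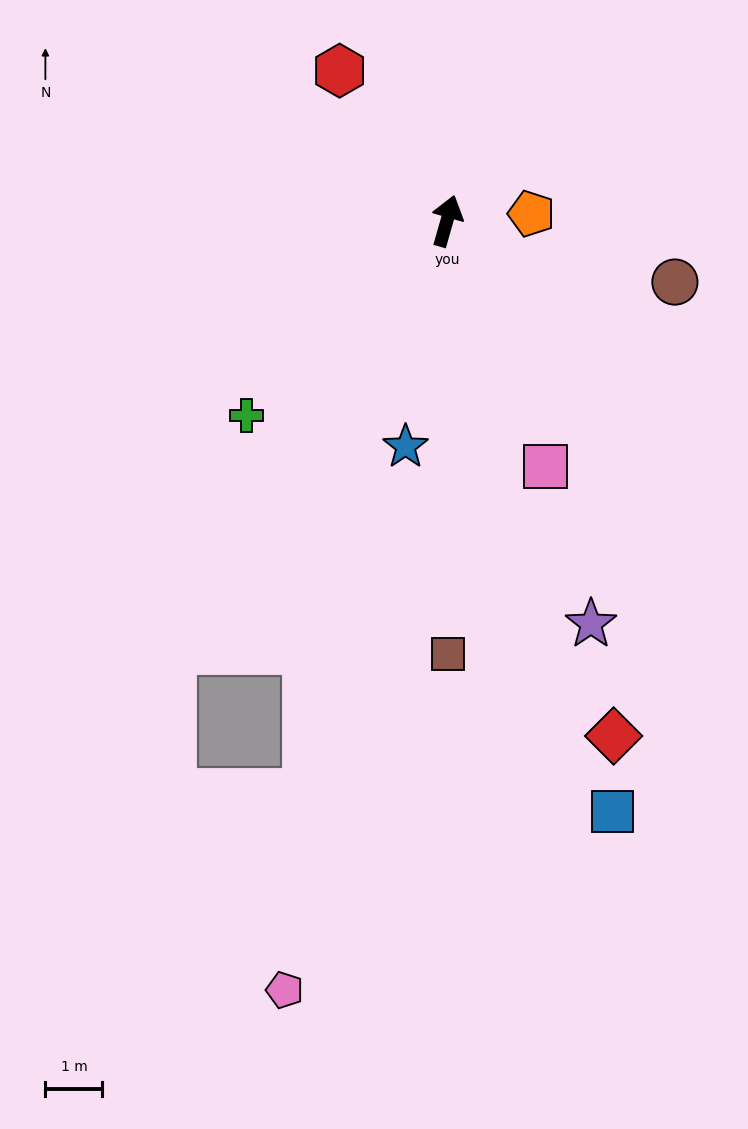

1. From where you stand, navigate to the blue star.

turn right 174°, forward 4.0 m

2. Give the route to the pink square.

turn right 142°, forward 4.6 m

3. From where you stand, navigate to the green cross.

turn left 150°, forward 4.9 m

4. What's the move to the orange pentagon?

turn right 69°, forward 1.5 m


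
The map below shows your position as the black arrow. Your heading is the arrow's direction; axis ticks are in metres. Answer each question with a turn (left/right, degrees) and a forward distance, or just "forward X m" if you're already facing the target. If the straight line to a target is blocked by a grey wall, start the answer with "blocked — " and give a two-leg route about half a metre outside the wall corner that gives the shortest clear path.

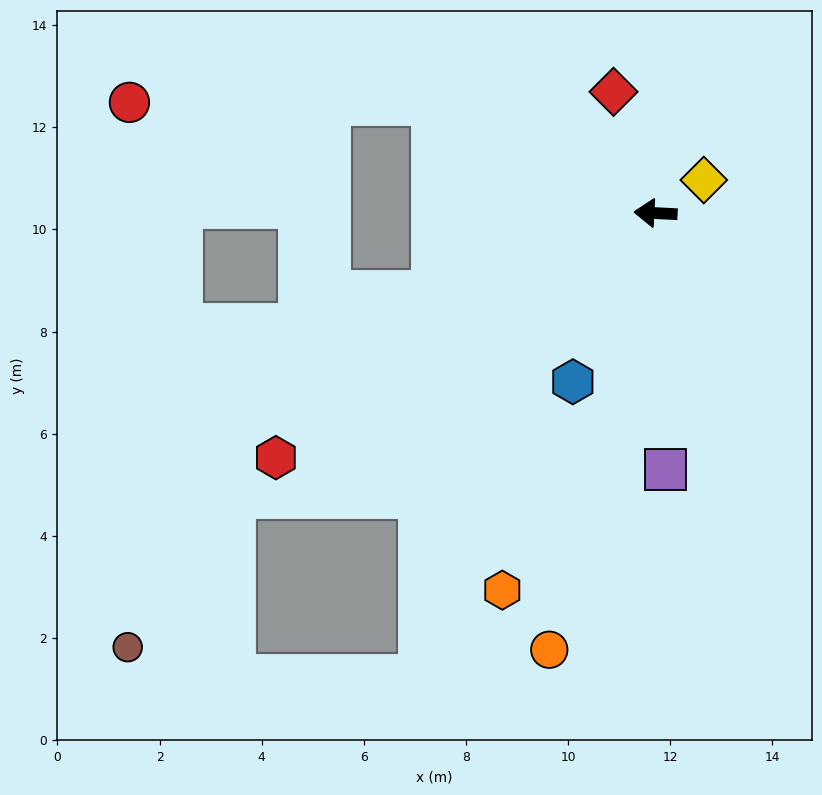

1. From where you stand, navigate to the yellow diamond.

turn right 143°, forward 1.1 m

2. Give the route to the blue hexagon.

turn left 67°, forward 3.7 m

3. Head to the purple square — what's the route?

turn left 95°, forward 5.0 m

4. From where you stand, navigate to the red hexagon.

turn left 36°, forward 8.8 m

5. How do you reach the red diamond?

turn right 68°, forward 2.5 m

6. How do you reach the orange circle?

turn left 79°, forward 8.8 m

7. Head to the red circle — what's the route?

blocked — turn right 23°, forward 4.9 m, then turn left 26°, forward 5.9 m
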